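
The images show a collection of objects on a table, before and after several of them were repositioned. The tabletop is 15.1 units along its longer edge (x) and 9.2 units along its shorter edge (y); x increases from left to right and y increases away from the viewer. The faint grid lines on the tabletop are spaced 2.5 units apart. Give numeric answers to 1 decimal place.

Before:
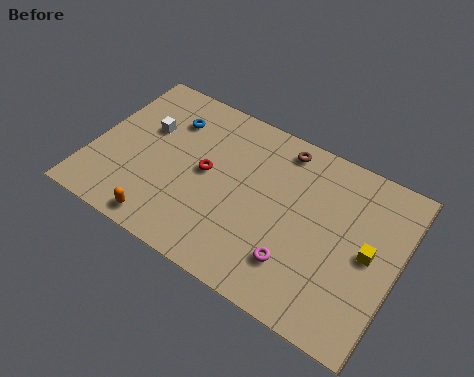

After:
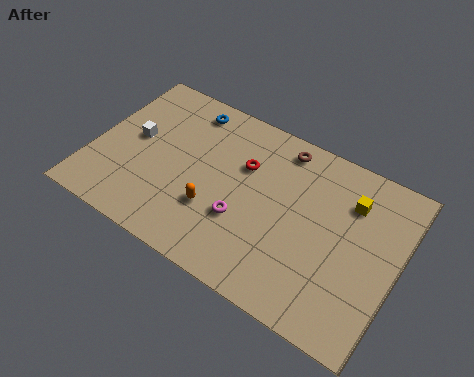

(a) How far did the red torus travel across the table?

2.1

The red torus was near (5.6, 4.8) before and (7.3, 6.1) after, so it travelled √(1.7² + 1.3²) ≈ 2.1 units.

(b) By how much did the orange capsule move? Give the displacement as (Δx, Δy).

(2.2, 2.0)

The orange capsule started near (4.1, 1.0) and ended near (6.3, 3.0).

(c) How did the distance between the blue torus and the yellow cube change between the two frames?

-2.1

They were about 10.6 units apart before and 8.5 after — 2.1 units closer together.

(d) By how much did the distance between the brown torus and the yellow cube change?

-2.1

The distance was about 5.9 in the first image and 3.8 in the second, so they moved 2.1 units closer together.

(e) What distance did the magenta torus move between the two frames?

2.9

From (10.5, 2.3) to (7.7, 3.2), the magenta torus covered √(2.8² + 0.9²) ≈ 2.9 units.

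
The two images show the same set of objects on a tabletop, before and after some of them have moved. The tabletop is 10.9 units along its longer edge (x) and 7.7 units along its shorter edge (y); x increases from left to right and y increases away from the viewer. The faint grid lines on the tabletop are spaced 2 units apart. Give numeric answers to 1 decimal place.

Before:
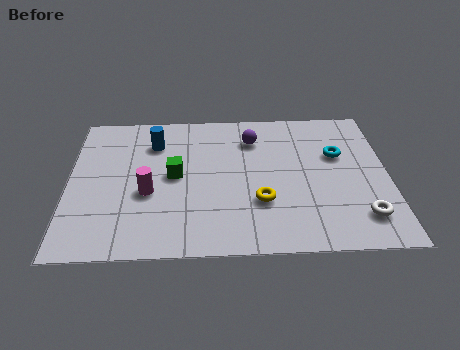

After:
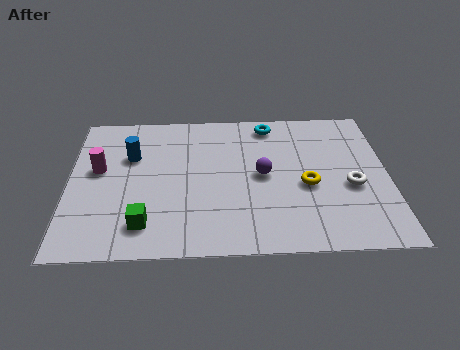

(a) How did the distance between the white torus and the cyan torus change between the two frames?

+1.0

Before: roughly 3.4 units apart; after: 4.4. That's 1.0 units further apart.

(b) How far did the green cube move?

2.7

The green cube was near (3.6, 4.0) before and (2.6, 1.5) after, so it travelled √(1.0² + 2.5²) ≈ 2.7 units.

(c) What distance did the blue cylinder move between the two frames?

1.1

The blue cylinder was near (2.9, 5.8) before and (2.1, 5.1) after, so it travelled √(0.8² + 0.7²) ≈ 1.1 units.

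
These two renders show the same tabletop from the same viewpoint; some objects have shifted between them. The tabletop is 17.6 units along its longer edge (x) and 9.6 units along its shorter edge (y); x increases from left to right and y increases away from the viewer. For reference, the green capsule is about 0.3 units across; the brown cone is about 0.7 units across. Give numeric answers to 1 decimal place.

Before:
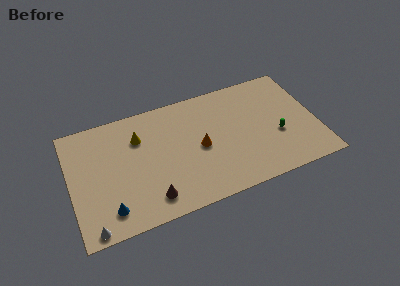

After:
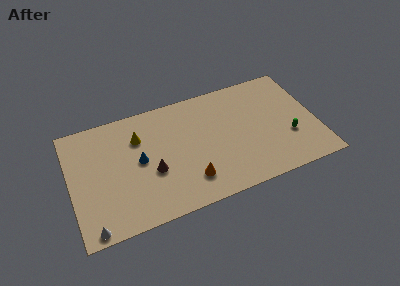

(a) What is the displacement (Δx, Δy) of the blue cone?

(2.4, 3.2)

From the two frames, the blue cone sits at roughly (2.5, 1.8) before and (4.9, 5.0) after.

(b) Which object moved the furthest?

the blue cone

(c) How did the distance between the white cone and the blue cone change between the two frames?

+4.0

Before: roughly 1.6 units apart; after: 5.6. That's 4.0 units further apart.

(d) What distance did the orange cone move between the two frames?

2.6

The orange cone moved from about (9.2, 4.6) to (8.2, 2.2), a distance of √(1.0² + 2.4²) ≈ 2.6.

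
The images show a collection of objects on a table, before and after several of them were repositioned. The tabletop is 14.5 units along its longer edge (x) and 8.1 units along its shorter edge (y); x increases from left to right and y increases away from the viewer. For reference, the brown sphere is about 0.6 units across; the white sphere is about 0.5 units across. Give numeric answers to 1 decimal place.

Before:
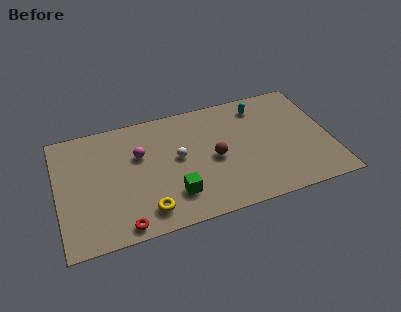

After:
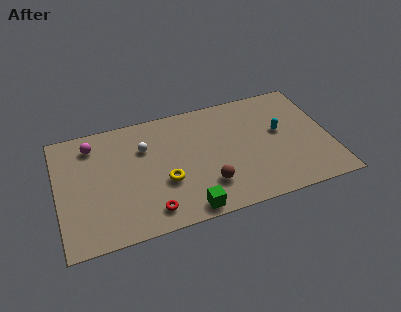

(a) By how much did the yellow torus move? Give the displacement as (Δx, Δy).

(1.1, 1.6)

From the two frames, the yellow torus sits at roughly (4.5, 1.4) before and (5.6, 3.0) after.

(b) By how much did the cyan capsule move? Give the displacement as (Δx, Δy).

(0.9, -2.1)

From the two frames, the cyan capsule sits at roughly (11.0, 6.7) before and (11.9, 4.6) after.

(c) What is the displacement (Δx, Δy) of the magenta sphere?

(-2.4, 1.4)

The magenta sphere started near (4.4, 5.2) and ended near (2.0, 6.6).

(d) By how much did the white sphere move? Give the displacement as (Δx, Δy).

(-1.7, 1.2)

From the two frames, the white sphere sits at roughly (6.4, 4.4) before and (4.7, 5.6) after.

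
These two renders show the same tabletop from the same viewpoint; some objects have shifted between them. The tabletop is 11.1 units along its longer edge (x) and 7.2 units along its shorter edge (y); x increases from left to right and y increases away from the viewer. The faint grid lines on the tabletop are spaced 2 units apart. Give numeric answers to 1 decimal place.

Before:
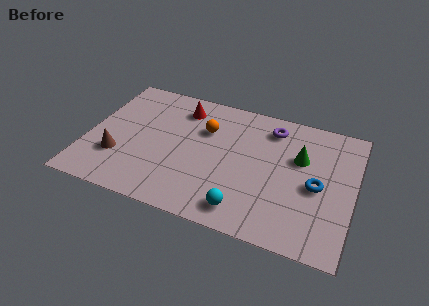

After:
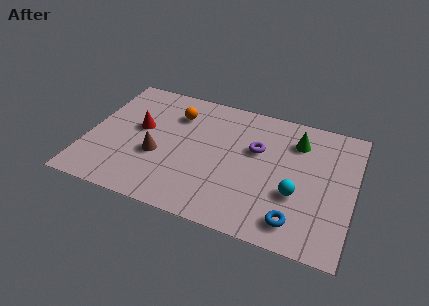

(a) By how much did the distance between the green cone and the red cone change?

+1.4

They were about 5.2 units apart before and 6.6 after — 1.4 units further apart.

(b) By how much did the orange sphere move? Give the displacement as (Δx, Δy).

(-1.3, 0.5)

The orange sphere was at about (4.8, 4.9) and moved to about (3.5, 5.4).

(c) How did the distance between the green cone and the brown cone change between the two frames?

-1.6

Before: roughly 7.8 units apart; after: 6.2. That's 1.6 units closer together.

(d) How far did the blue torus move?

2.2

The blue torus was near (9.6, 3.3) before and (8.9, 1.2) after, so it travelled √(0.7² + 2.1²) ≈ 2.2 units.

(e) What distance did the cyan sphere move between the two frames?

2.5

The cyan sphere was near (6.8, 1.1) before and (8.8, 2.6) after, so it travelled √(2.0² + 1.5²) ≈ 2.5 units.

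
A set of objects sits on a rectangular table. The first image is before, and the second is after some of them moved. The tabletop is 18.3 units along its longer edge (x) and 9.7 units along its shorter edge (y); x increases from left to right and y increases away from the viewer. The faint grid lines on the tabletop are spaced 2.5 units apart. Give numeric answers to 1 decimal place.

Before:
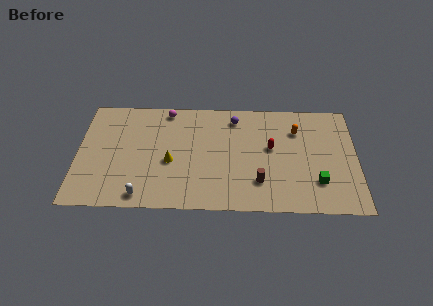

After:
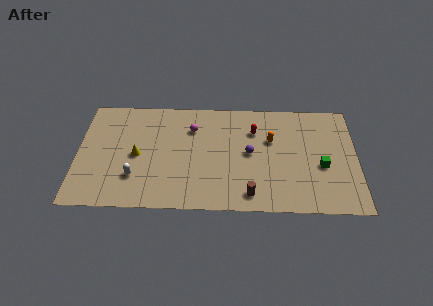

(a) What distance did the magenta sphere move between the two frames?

2.3

From (5.8, 8.7) to (7.5, 7.1), the magenta sphere covered √(1.7² + 1.6²) ≈ 2.3 units.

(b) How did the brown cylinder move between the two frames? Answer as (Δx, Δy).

(-0.6, -1.1)

The brown cylinder started near (11.9, 2.5) and ended near (11.3, 1.4).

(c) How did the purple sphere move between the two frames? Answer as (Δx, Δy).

(1.0, -3.1)

The purple sphere was at about (10.3, 8.1) and moved to about (11.3, 5.0).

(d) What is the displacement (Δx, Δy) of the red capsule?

(-1.1, 1.5)

The red capsule was at about (12.7, 5.5) and moved to about (11.6, 7.0).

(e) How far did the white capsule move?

1.7

The white capsule moved from about (4.3, 1.1) to (3.8, 2.7), a distance of √(0.5² + 1.6²) ≈ 1.7.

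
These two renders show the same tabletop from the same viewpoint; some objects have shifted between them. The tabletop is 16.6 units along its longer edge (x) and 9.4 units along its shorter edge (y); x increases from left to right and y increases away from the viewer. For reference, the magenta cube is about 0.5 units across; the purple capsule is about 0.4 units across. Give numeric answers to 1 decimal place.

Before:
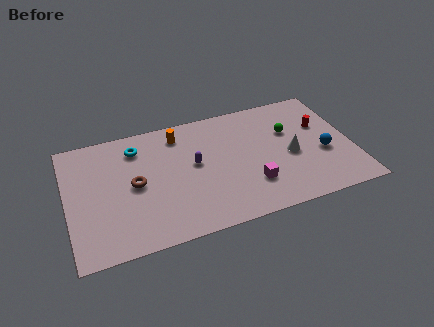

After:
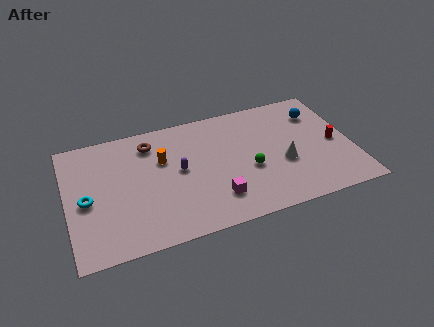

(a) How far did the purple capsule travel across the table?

0.9

The purple capsule moved from about (7.4, 5.2) to (6.5, 5.0), a distance of √(0.9² + 0.2²) ≈ 0.9.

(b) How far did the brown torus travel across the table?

3.1

The brown torus was near (3.9, 4.7) before and (5.0, 7.6) after, so it travelled √(1.1² + 2.9²) ≈ 3.1 units.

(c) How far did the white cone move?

0.7

From (13.0, 4.2) to (12.5, 3.7), the white cone covered √(0.5² + 0.5²) ≈ 0.7 units.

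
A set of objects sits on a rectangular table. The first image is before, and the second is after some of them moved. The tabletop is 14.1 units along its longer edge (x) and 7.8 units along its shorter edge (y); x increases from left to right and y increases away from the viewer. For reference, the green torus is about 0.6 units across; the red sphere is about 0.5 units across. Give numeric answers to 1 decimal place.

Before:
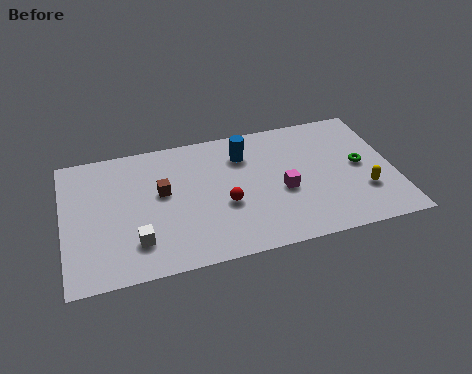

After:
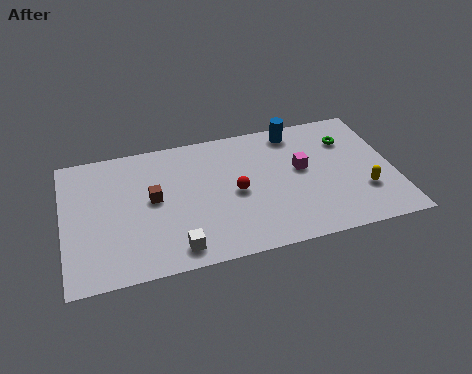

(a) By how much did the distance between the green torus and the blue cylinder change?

-2.8

Before: roughly 5.3 units apart; after: 2.5. That's 2.8 units closer together.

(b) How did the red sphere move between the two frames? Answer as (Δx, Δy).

(0.5, 0.6)

The red sphere started near (6.8, 3.1) and ended near (7.3, 3.7).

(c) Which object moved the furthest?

the blue cylinder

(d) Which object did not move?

the yellow capsule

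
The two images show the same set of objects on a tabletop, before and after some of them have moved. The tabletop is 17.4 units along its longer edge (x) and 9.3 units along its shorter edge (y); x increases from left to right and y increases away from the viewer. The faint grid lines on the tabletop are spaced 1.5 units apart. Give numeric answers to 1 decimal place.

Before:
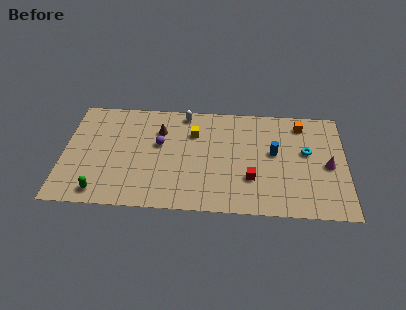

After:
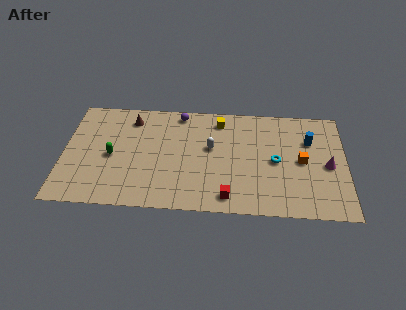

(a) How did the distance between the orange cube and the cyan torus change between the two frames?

-0.8

Before: roughly 2.4 units apart; after: 1.6. That's 0.8 units closer together.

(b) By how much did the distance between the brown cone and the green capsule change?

-3.0

The distance was about 6.5 in the first image and 3.5 in the second, so they moved 3.0 units closer together.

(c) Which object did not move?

the magenta cone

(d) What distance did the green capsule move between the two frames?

3.2

From (2.4, 1.2) to (3.0, 4.3), the green capsule covered √(0.6² + 3.1²) ≈ 3.2 units.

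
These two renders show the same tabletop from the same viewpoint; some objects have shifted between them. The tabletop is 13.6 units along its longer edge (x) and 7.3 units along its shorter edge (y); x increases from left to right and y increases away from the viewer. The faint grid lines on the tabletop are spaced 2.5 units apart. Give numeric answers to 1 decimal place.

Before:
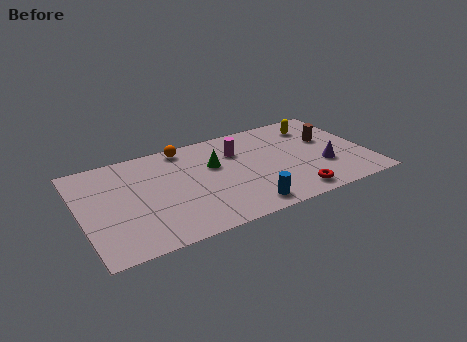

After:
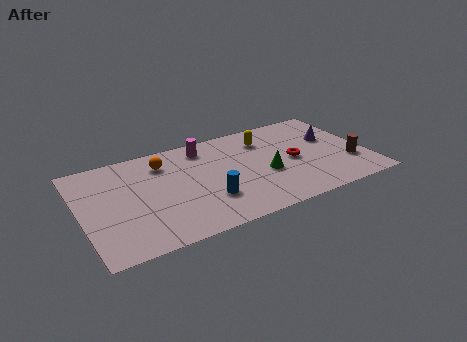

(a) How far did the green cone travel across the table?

2.8

The green cone was near (6.4, 4.6) before and (8.7, 3.0) after, so it travelled √(2.3² + 1.6²) ≈ 2.8 units.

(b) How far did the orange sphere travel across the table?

1.4

The orange sphere was near (5.2, 6.5) before and (4.1, 5.7) after, so it travelled √(1.1² + 0.8²) ≈ 1.4 units.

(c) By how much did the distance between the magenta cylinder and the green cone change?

+2.7

They were about 1.3 units apart before and 4.0 after — 2.7 units further apart.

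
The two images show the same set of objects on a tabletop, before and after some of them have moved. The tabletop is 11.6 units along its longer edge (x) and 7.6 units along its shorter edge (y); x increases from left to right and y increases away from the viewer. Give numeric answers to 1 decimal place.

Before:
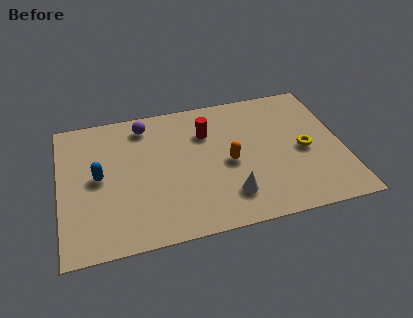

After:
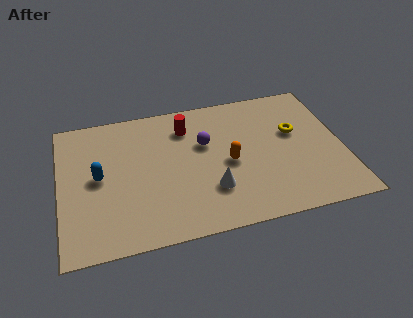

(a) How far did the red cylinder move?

0.9

The red cylinder moved from about (6.1, 5.4) to (5.3, 5.9), a distance of √(0.8² + 0.5²) ≈ 0.9.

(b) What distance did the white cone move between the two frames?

0.9

From (6.8, 1.7) to (6.1, 2.2), the white cone covered √(0.7² + 0.5²) ≈ 0.9 units.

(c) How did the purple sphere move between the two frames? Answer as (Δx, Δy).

(2.4, -1.6)

The purple sphere was at about (3.6, 6.4) and moved to about (6.0, 4.8).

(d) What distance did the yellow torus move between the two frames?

1.1

The yellow torus moved from about (10.0, 3.5) to (9.7, 4.6), a distance of √(0.3² + 1.1²) ≈ 1.1.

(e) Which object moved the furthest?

the purple sphere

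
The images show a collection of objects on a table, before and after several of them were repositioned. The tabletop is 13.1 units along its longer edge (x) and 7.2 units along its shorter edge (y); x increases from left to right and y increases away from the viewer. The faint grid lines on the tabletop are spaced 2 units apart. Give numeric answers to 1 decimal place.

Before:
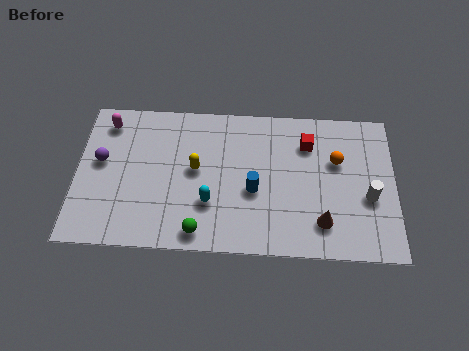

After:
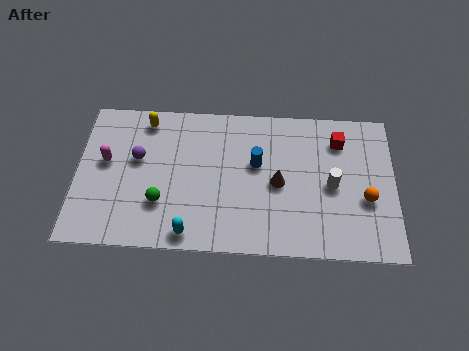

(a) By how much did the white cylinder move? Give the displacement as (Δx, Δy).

(-1.5, 0.5)

From the two frames, the white cylinder sits at roughly (12.0, 2.9) before and (10.5, 3.4) after.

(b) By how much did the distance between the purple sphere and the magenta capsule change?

-0.6

They were about 1.9 units apart before and 1.3 after — 0.6 units closer together.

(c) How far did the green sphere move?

2.1

The green sphere was near (5.1, 0.9) before and (3.5, 2.2) after, so it travelled √(1.6² + 1.3²) ≈ 2.1 units.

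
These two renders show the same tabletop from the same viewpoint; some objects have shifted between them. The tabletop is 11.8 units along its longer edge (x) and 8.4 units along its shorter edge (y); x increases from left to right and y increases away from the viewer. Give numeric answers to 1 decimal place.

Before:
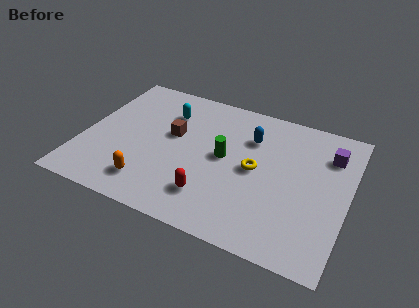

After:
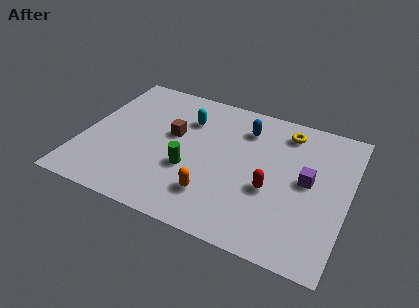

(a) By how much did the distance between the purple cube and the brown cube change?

-0.9

The distance was about 7.0 in the first image and 6.1 in the second, so they moved 0.9 units closer together.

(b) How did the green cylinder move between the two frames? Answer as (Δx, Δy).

(-1.4, -1.3)

The green cylinder started near (6.3, 4.4) and ended near (4.9, 3.1).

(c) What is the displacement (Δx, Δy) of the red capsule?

(2.5, 1.4)

From the two frames, the red capsule sits at roughly (6.0, 1.9) before and (8.5, 3.3) after.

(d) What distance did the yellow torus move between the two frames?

3.0

The yellow torus was near (7.7, 4.2) before and (8.8, 7.0) after, so it travelled √(1.1² + 2.8²) ≈ 3.0 units.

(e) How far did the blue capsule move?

0.6

The blue capsule moved from about (7.3, 6.0) to (7.0, 6.5), a distance of √(0.3² + 0.5²) ≈ 0.6.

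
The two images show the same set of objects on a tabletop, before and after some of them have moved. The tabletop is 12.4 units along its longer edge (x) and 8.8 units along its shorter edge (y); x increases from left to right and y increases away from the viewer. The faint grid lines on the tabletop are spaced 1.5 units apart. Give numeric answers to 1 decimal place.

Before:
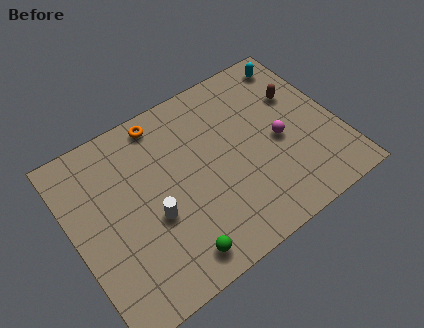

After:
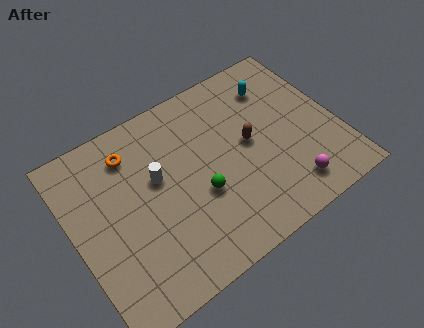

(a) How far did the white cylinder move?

1.8

The white cylinder moved from about (3.5, 3.5) to (4.0, 5.2), a distance of √(0.5² + 1.7²) ≈ 1.8.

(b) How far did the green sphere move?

2.7

The green sphere was near (4.1, 1.2) before and (5.7, 3.4) after, so it travelled √(1.6² + 2.2²) ≈ 2.7 units.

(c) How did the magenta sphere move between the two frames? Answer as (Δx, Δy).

(0.0, -2.5)

The magenta sphere started near (9.6, 4.0) and ended near (9.6, 1.5).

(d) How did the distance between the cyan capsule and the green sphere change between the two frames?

-4.1

They were about 9.6 units apart before and 5.5 after — 4.1 units closer together.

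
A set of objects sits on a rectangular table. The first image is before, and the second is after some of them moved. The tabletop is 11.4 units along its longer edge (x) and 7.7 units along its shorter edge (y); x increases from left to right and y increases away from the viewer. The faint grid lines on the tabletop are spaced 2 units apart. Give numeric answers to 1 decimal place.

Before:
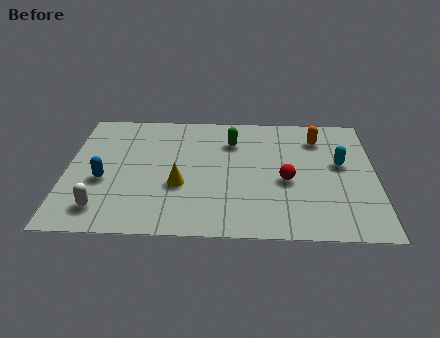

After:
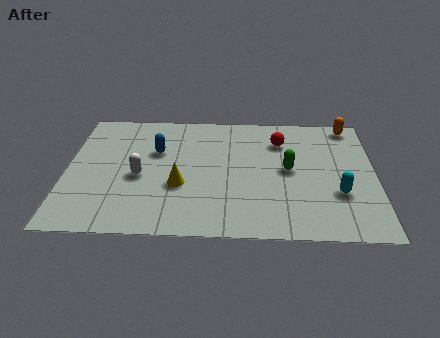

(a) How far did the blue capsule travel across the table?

2.7

The blue capsule was near (1.4, 3.1) before and (3.3, 5.0) after, so it travelled √(1.9² + 1.9²) ≈ 2.7 units.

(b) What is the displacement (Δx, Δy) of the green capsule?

(2.1, -1.7)

The green capsule started near (6.1, 5.7) and ended near (8.2, 4.0).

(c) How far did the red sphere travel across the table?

2.5

The red sphere was near (8.1, 3.3) before and (7.9, 5.8) after, so it travelled √(0.2² + 2.5²) ≈ 2.5 units.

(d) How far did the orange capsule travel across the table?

1.5

The orange capsule was near (9.3, 6.0) before and (10.5, 6.9) after, so it travelled √(1.2² + 0.9²) ≈ 1.5 units.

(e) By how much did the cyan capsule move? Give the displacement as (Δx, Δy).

(-0.1, -1.8)

The cyan capsule started near (10.1, 4.4) and ended near (10.0, 2.6).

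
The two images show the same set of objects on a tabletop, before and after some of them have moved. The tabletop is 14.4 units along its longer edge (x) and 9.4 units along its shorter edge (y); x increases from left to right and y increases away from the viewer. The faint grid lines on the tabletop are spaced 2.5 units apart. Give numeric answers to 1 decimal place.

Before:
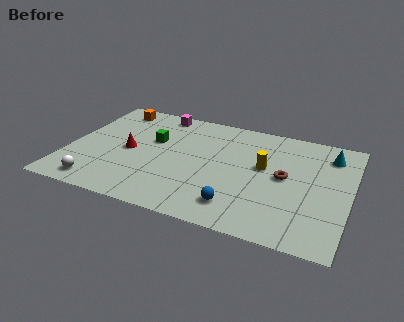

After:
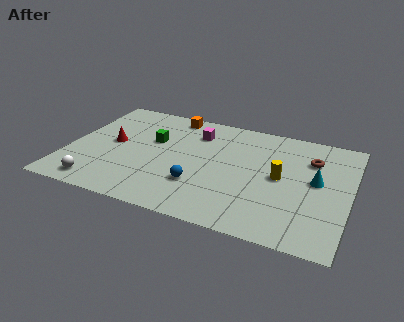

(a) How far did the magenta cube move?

2.4

From (4.2, 8.4) to (6.3, 7.2), the magenta cube covered √(2.1² + 1.2²) ≈ 2.4 units.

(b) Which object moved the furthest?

the orange cube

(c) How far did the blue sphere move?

2.3

The blue sphere moved from about (9.0, 1.8) to (6.9, 2.8), a distance of √(2.1² + 1.0²) ≈ 2.3.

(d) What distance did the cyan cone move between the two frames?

2.5

The cyan cone moved from about (13.2, 7.5) to (12.7, 5.1), a distance of √(0.5² + 2.4²) ≈ 2.5.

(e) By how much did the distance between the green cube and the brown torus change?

+1.2

The distance was about 7.0 in the first image and 8.2 in the second, so they moved 1.2 units further apart.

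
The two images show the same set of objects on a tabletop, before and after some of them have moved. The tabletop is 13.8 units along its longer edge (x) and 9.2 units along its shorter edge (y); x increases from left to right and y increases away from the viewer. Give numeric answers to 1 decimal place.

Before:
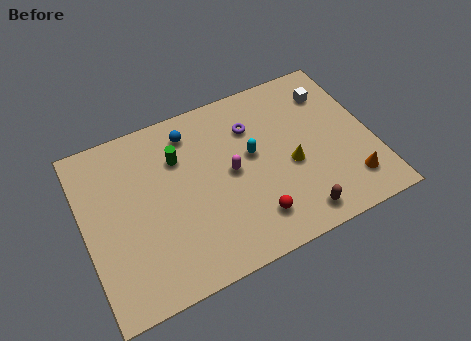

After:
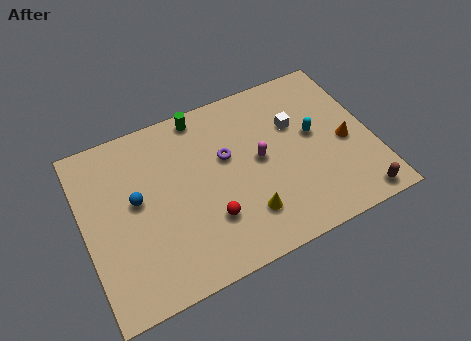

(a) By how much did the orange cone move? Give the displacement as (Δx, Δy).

(0.1, 2.2)

The orange cone started near (12.4, 1.9) and ended near (12.5, 4.1).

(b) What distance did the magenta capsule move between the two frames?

1.4

The magenta capsule was near (7.0, 4.7) before and (8.4, 4.8) after, so it travelled √(1.4² + 0.1²) ≈ 1.4 units.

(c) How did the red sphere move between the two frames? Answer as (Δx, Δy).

(-2.0, 0.8)

The red sphere was at about (7.7, 1.9) and moved to about (5.7, 2.7).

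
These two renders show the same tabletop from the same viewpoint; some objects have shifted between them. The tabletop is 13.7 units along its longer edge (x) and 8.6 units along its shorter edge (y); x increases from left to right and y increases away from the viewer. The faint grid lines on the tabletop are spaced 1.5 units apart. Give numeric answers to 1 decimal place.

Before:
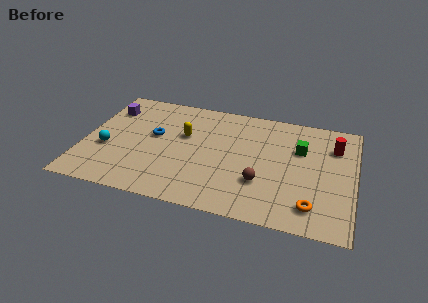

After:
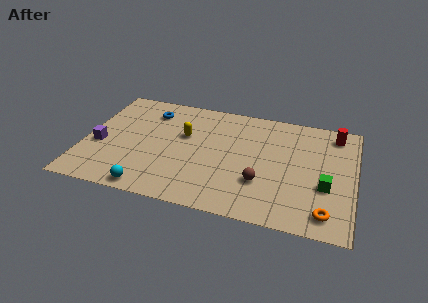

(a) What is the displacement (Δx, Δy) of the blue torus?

(-0.4, 1.9)

The blue torus started near (3.5, 4.9) and ended near (3.1, 6.8).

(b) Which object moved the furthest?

the cyan sphere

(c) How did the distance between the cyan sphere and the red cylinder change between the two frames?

-0.7

They were about 11.8 units apart before and 11.1 after — 0.7 units closer together.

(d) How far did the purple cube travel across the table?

3.0

The purple cube moved from about (1.0, 6.5) to (0.8, 3.5), a distance of √(0.2² + 3.0²) ≈ 3.0.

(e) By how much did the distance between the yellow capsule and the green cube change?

+1.7

Before: roughly 5.9 units apart; after: 7.6. That's 1.7 units further apart.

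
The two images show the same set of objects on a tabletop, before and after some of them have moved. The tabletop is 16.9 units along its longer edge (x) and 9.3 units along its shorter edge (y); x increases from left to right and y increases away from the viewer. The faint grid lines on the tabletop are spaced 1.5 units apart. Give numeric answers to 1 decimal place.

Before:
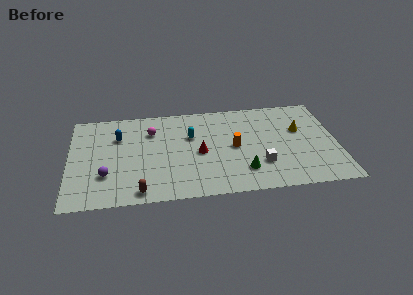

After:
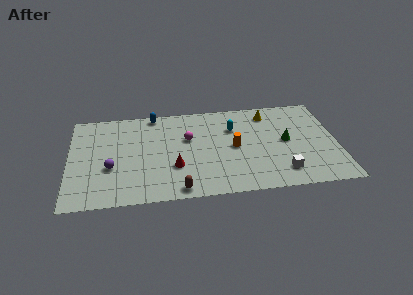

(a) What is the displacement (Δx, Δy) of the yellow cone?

(-1.9, 1.9)

The yellow cone started near (14.6, 5.8) and ended near (12.7, 7.7).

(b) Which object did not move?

the orange cylinder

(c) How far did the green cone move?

3.8

The green cone moved from about (10.9, 2.2) to (13.7, 4.8), a distance of √(2.8² + 2.6²) ≈ 3.8.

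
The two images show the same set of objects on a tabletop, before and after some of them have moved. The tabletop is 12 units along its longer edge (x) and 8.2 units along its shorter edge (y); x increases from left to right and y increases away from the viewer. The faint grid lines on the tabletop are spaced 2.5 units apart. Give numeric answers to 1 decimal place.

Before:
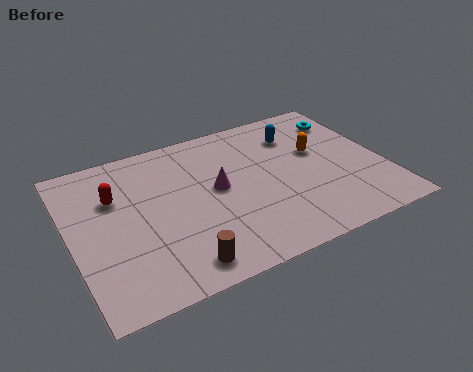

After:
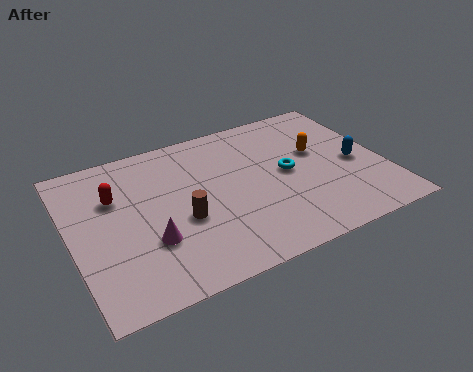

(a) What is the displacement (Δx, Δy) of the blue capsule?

(1.9, -2.5)

The blue capsule was at about (9.0, 6.2) and moved to about (10.9, 3.7).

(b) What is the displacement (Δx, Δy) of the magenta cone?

(-2.8, -1.7)

From the two frames, the magenta cone sits at roughly (5.6, 4.4) before and (2.8, 2.7) after.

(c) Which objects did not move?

the orange capsule and the red capsule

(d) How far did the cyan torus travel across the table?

3.5

From (11.0, 6.4) to (8.3, 4.2), the cyan torus covered √(2.7² + 2.2²) ≈ 3.5 units.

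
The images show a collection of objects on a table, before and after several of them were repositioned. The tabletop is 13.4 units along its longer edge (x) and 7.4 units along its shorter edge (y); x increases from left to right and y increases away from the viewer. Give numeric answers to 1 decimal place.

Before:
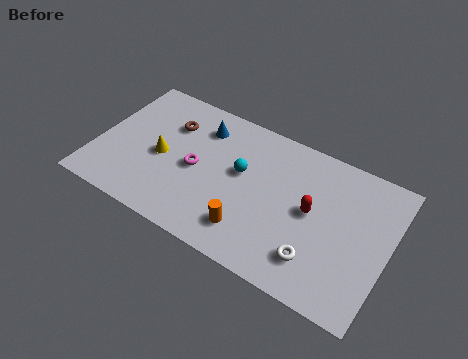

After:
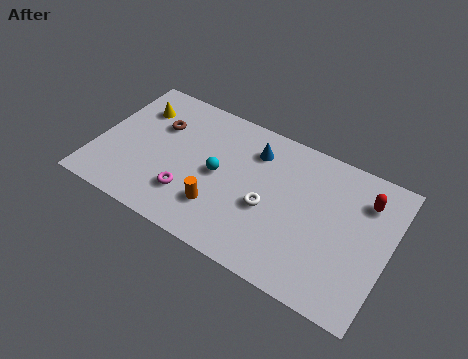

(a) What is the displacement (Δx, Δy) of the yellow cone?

(-1.5, 2.1)

From the two frames, the yellow cone sits at roughly (3.0, 3.4) before and (1.5, 5.5) after.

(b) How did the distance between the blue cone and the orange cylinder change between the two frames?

-1.2

Before: roughly 5.1 units apart; after: 3.9. That's 1.2 units closer together.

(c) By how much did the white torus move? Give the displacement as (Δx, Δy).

(-2.4, 1.4)

The white torus was at about (10.4, 1.7) and moved to about (8.0, 3.1).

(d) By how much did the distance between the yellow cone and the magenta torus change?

+3.0

They were about 1.6 units apart before and 4.6 after — 3.0 units further apart.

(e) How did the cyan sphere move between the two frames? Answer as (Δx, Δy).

(-1.0, -0.6)

From the two frames, the cyan sphere sits at roughly (6.6, 4.3) before and (5.6, 3.7) after.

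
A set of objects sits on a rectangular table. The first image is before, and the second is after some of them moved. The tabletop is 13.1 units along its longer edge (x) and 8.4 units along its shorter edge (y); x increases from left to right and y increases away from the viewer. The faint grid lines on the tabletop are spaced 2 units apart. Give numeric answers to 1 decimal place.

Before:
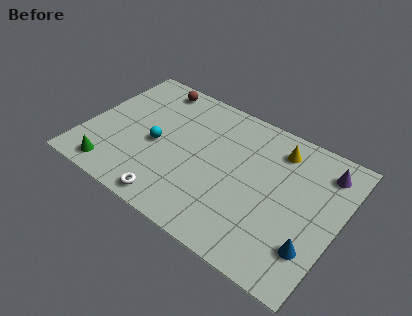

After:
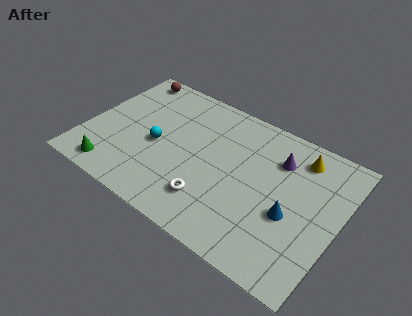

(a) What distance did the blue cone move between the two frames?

1.8

The blue cone moved from about (12.1, 2.2) to (10.8, 3.4), a distance of √(1.3² + 1.2²) ≈ 1.8.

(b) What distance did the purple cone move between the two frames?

2.4

The purple cone was near (12.0, 6.8) before and (9.7, 6.2) after, so it travelled √(2.3² + 0.6²) ≈ 2.4 units.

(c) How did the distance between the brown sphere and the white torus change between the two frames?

+0.9

The distance was about 6.9 in the first image and 7.8 in the second, so they moved 0.9 units further apart.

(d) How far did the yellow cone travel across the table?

1.1

The yellow cone was near (9.6, 6.8) before and (10.7, 6.9) after, so it travelled √(1.1² + 0.1²) ≈ 1.1 units.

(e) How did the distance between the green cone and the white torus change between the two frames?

+1.9

They were about 3.2 units apart before and 5.1 after — 1.9 units further apart.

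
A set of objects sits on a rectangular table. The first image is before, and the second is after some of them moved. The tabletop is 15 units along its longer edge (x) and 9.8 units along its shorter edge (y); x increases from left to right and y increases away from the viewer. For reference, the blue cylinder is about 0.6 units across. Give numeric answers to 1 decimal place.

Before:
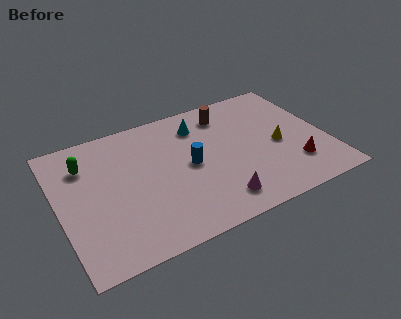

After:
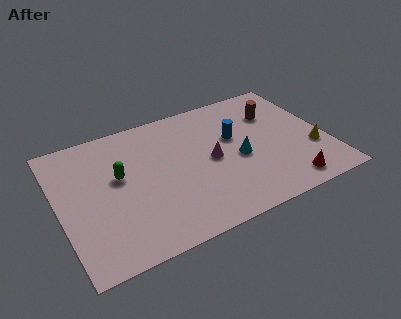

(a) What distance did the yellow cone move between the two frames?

2.1

The yellow cone moved from about (12.3, 4.4) to (14.1, 3.3), a distance of √(1.8² + 1.1²) ≈ 2.1.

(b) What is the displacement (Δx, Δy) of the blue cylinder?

(2.7, 1.1)

The blue cylinder started near (7.3, 4.9) and ended near (10.0, 6.0).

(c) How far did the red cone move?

1.3

From (12.9, 2.5) to (12.3, 1.3), the red cone covered √(0.6² + 1.2²) ≈ 1.3 units.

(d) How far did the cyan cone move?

3.8

From (8.2, 7.7) to (10.0, 4.3), the cyan cone covered √(1.8² + 3.4²) ≈ 3.8 units.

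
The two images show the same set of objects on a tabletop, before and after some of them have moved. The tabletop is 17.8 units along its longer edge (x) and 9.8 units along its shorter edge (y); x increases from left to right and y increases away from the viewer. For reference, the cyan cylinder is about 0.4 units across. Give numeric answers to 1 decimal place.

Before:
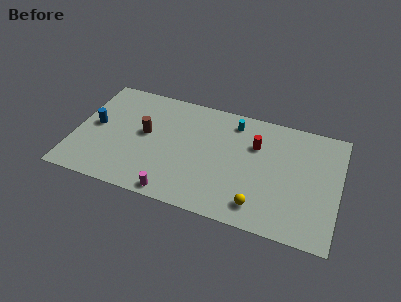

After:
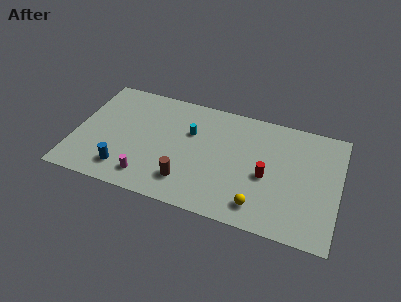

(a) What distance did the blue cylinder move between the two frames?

3.9

From (1.3, 5.1) to (3.6, 1.9), the blue cylinder covered √(2.3² + 3.2²) ≈ 3.9 units.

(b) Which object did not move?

the yellow sphere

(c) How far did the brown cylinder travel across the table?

4.5

The brown cylinder moved from about (4.7, 5.4) to (7.8, 2.2), a distance of √(3.1² + 3.2²) ≈ 4.5.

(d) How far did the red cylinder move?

2.6

From (12.1, 6.7) to (13.0, 4.3), the red cylinder covered √(0.9² + 2.4²) ≈ 2.6 units.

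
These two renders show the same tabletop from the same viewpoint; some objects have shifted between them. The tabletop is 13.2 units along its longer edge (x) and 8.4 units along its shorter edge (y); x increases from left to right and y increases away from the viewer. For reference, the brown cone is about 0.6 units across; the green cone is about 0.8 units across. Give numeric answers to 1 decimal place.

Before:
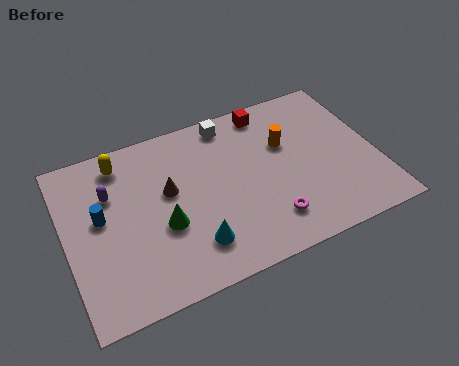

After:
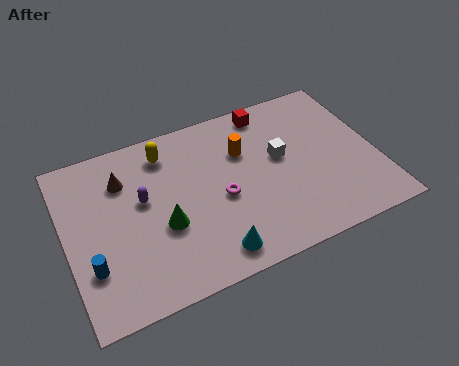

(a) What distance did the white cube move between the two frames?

3.2

The white cube moved from about (7.3, 7.4) to (9.2, 4.8), a distance of √(1.9² + 2.6²) ≈ 3.2.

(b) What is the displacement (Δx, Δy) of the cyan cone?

(0.7, -0.7)

The cyan cone started near (5.1, 1.9) and ended near (5.8, 1.2).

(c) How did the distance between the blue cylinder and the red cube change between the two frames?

+1.5

The distance was about 8.0 in the first image and 9.5 in the second, so they moved 1.5 units further apart.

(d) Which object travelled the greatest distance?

the white cube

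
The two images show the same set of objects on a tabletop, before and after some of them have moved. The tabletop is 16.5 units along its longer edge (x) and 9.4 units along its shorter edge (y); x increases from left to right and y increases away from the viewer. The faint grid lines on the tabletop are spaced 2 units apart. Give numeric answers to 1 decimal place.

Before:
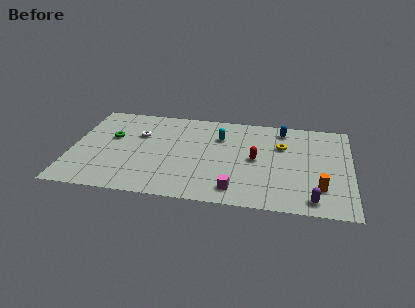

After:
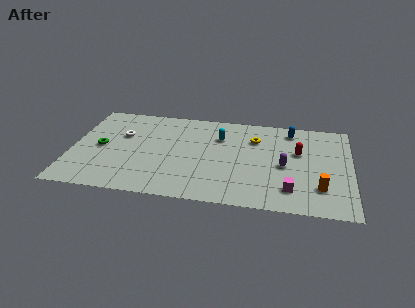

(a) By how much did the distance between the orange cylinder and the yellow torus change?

+1.4

The distance was about 4.5 in the first image and 5.9 in the second, so they moved 1.4 units further apart.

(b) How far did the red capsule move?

2.7

The red capsule was near (10.9, 4.7) before and (13.4, 5.8) after, so it travelled √(2.5² + 1.1²) ≈ 2.7 units.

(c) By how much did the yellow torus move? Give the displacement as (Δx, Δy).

(-1.6, 0.5)

The yellow torus started near (12.4, 6.3) and ended near (10.8, 6.8).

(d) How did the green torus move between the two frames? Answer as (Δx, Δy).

(-0.6, -1.1)

The green torus started near (2.3, 5.7) and ended near (1.7, 4.6).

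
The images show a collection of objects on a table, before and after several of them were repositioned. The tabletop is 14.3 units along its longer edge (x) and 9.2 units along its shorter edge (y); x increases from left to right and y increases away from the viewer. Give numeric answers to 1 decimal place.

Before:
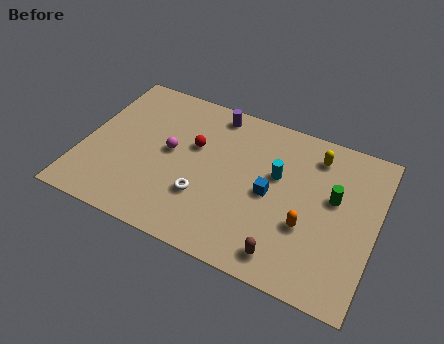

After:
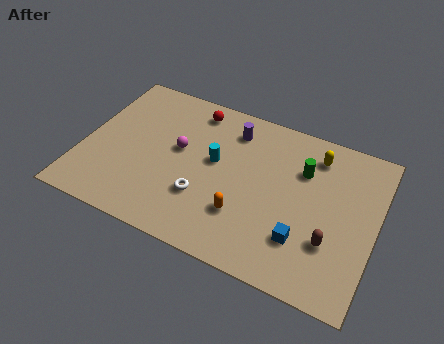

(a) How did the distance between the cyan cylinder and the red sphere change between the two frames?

-1.1

They were about 4.1 units apart before and 3.0 after — 1.1 units closer together.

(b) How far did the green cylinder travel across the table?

1.9

The green cylinder moved from about (12.2, 5.4) to (10.6, 6.4), a distance of √(1.6² + 1.0²) ≈ 1.9.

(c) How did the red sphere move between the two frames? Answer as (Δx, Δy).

(-0.3, 2.2)

From the two frames, the red sphere sits at roughly (5.3, 5.7) before and (5.0, 7.9) after.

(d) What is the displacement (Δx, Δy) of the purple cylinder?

(1.0, -0.7)

The purple cylinder was at about (6.0, 8.1) and moved to about (7.0, 7.4).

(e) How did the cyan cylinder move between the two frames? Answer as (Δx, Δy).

(-3.0, -0.4)

From the two frames, the cyan cylinder sits at roughly (9.4, 5.6) before and (6.4, 5.2) after.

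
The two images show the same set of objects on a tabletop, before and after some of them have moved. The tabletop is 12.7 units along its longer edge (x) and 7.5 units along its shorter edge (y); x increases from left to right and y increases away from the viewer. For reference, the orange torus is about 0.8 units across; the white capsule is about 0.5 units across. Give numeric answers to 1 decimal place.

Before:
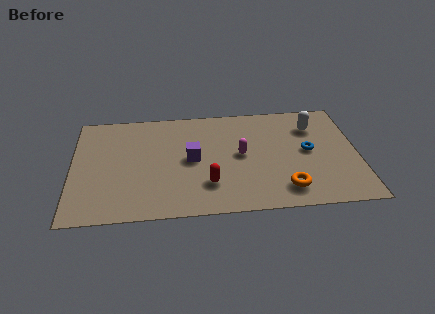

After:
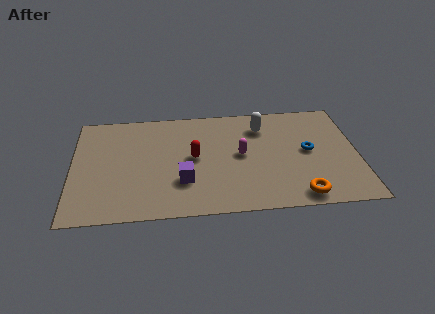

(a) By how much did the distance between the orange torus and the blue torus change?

+0.3

They were about 2.7 units apart before and 3.0 after — 0.3 units further apart.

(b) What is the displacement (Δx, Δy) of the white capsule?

(-2.3, 0.2)

From the two frames, the white capsule sits at roughly (10.8, 5.6) before and (8.5, 5.8) after.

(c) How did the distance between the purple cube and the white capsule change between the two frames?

-0.8

Before: roughly 5.8 units apart; after: 5.0. That's 0.8 units closer together.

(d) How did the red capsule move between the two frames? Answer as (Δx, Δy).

(-0.6, 1.9)

The red capsule started near (6.0, 2.0) and ended near (5.4, 3.9).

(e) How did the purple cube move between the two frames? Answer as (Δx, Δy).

(-0.4, -1.5)

The purple cube started near (5.3, 3.8) and ended near (4.9, 2.3).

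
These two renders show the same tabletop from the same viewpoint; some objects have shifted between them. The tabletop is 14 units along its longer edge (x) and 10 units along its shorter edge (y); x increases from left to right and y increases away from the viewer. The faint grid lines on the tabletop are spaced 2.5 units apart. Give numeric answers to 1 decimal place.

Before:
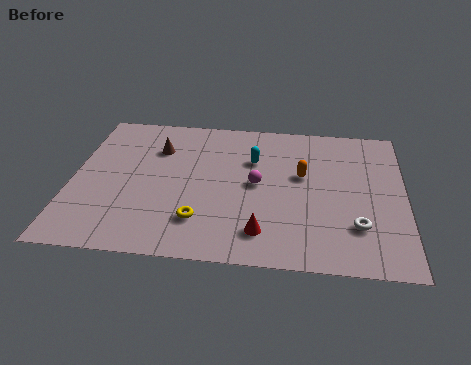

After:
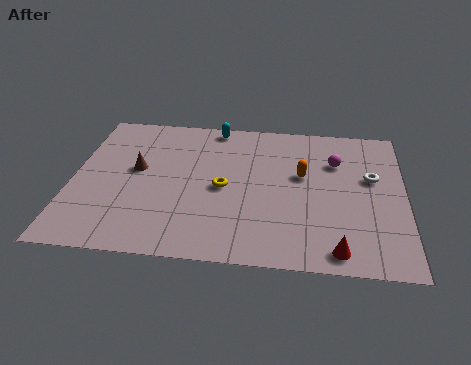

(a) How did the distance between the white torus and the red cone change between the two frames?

+1.1

The distance was about 4.0 in the first image and 5.1 in the second, so they moved 1.1 units further apart.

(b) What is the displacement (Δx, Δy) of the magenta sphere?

(3.3, 1.9)

From the two frames, the magenta sphere sits at roughly (7.8, 5.1) before and (11.1, 7.0) after.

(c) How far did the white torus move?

3.4

From (12.0, 2.7) to (12.6, 6.0), the white torus covered √(0.6² + 3.3²) ≈ 3.4 units.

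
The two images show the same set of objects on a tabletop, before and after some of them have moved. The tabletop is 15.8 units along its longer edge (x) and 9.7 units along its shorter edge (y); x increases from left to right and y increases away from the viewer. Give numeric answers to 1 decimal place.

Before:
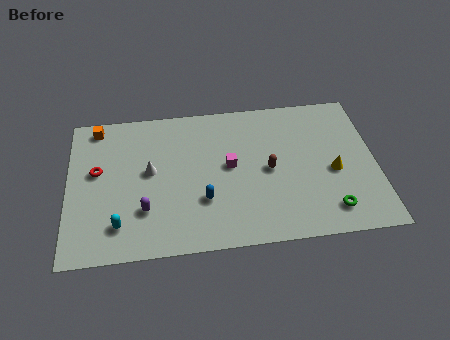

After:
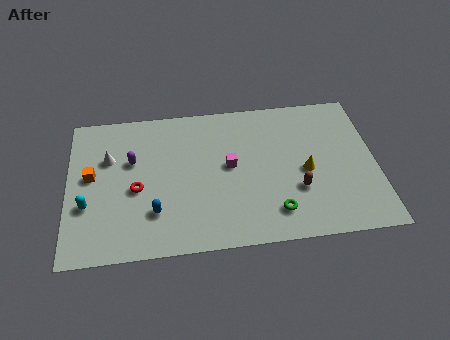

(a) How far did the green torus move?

2.8

The green torus was near (13.3, 1.7) before and (10.5, 1.9) after, so it travelled √(2.8² + 0.2²) ≈ 2.8 units.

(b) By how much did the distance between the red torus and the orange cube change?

-0.5

Before: roughly 3.0 units apart; after: 2.5. That's 0.5 units closer together.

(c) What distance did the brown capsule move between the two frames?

2.1

The brown capsule moved from about (10.3, 4.7) to (11.7, 3.2), a distance of √(1.4² + 1.5²) ≈ 2.1.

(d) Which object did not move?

the magenta cube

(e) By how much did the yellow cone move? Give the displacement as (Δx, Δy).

(-1.4, 0.2)

From the two frames, the yellow cone sits at roughly (13.6, 4.2) before and (12.2, 4.4) after.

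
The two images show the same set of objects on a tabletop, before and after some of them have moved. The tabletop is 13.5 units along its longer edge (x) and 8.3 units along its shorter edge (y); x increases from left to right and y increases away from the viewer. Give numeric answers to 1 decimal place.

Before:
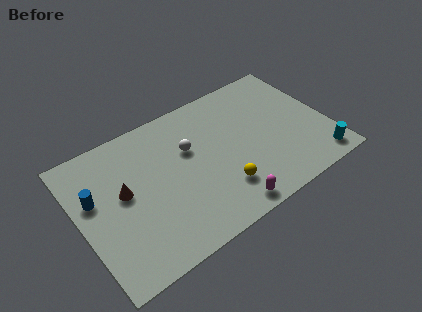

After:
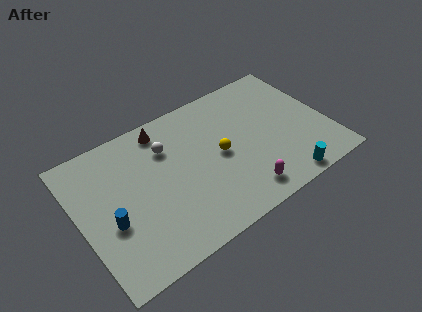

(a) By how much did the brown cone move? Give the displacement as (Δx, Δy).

(2.6, 2.6)

The brown cone started near (2.4, 4.6) and ended near (5.0, 7.2).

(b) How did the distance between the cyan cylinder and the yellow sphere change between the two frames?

-0.9

Before: roughly 5.3 units apart; after: 4.4. That's 0.9 units closer together.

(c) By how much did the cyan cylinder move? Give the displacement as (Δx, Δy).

(-2.0, -0.3)

The cyan cylinder started near (12.5, 1.1) and ended near (10.5, 0.8).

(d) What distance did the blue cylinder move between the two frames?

1.9

The blue cylinder was near (0.9, 5.1) before and (1.5, 3.3) after, so it travelled √(0.6² + 1.8²) ≈ 1.9 units.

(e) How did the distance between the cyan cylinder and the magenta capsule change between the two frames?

-2.9

They were about 5.2 units apart before and 2.3 after — 2.9 units closer together.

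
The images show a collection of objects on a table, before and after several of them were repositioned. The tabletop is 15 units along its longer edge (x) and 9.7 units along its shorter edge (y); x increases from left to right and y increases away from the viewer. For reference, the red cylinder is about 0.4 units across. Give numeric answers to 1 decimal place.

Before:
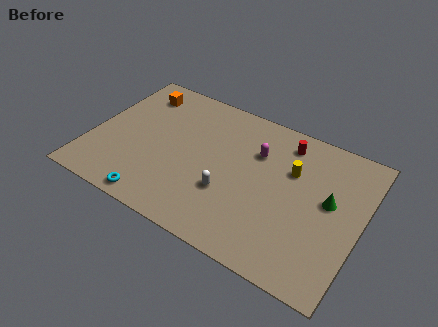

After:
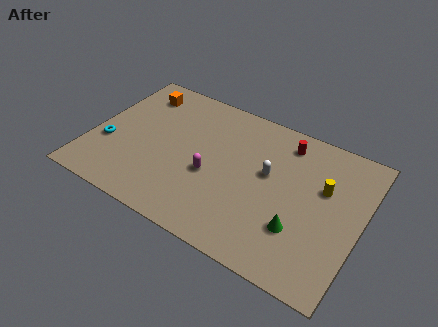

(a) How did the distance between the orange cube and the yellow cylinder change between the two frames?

+1.8

Before: roughly 9.1 units apart; after: 10.9. That's 1.8 units further apart.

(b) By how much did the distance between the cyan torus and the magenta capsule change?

-1.7

Before: roughly 7.5 units apart; after: 5.8. That's 1.7 units closer together.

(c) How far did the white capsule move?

3.0

The white capsule moved from about (7.9, 3.3) to (9.8, 5.6), a distance of √(1.9² + 2.3²) ≈ 3.0.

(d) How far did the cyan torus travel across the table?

4.1

From (4.2, 0.9) to (1.0, 3.5), the cyan torus covered √(3.2² + 2.6²) ≈ 4.1 units.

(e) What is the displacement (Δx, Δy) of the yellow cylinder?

(1.8, -0.3)

The yellow cylinder was at about (11.0, 6.4) and moved to about (12.8, 6.1).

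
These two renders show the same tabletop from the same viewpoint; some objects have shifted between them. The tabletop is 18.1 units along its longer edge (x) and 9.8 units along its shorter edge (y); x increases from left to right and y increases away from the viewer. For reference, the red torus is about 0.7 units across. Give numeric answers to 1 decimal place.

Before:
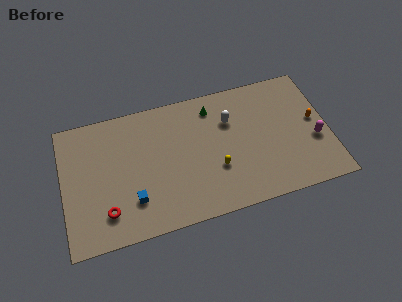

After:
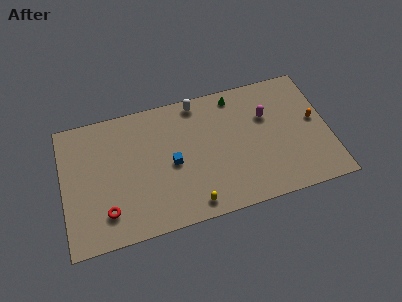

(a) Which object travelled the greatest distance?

the magenta capsule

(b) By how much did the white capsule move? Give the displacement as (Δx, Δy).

(-2.1, 2.0)

The white capsule started near (11.5, 6.8) and ended near (9.4, 8.8).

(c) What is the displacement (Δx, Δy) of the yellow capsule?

(-1.8, -2.2)

The yellow capsule started near (10.3, 3.4) and ended near (8.5, 1.2).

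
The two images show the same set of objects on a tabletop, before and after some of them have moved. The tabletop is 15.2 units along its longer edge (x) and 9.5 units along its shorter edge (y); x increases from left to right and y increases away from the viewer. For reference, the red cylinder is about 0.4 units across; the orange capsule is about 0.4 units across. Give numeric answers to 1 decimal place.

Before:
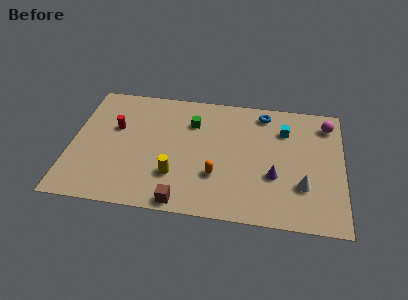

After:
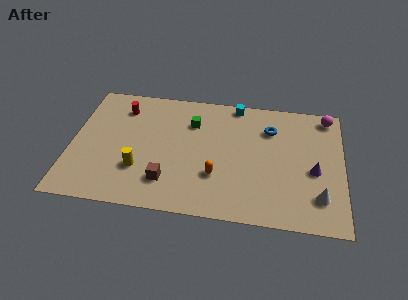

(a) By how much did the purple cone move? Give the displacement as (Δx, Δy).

(2.2, 0.7)

The purple cone was at about (11.4, 3.4) and moved to about (13.6, 4.1).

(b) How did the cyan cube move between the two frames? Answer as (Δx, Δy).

(-2.8, 1.7)

From the two frames, the cyan cube sits at roughly (11.9, 7.0) before and (9.1, 8.7) after.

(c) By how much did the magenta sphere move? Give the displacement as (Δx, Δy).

(0.0, 0.6)

From the two frames, the magenta sphere sits at roughly (14.3, 7.8) before and (14.3, 8.4) after.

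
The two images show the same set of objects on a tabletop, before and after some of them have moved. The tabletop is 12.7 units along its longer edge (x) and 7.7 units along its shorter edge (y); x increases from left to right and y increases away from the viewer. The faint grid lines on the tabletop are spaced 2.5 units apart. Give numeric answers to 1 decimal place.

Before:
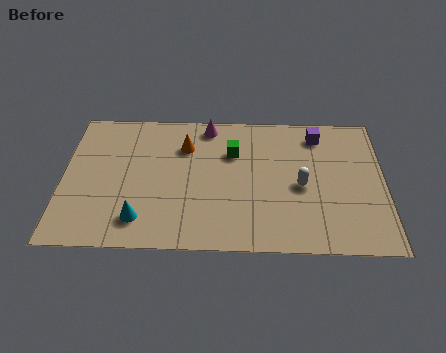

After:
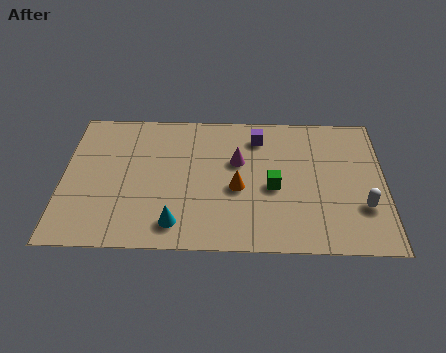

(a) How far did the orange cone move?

3.1

The orange cone moved from about (4.8, 5.6) to (6.9, 3.3), a distance of √(2.1² + 2.3²) ≈ 3.1.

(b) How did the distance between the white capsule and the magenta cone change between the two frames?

+0.5

They were about 5.0 units apart before and 5.5 after — 0.5 units further apart.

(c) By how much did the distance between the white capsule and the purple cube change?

+2.6

The distance was about 3.0 in the first image and 5.6 in the second, so they moved 2.6 units further apart.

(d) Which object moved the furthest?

the orange cone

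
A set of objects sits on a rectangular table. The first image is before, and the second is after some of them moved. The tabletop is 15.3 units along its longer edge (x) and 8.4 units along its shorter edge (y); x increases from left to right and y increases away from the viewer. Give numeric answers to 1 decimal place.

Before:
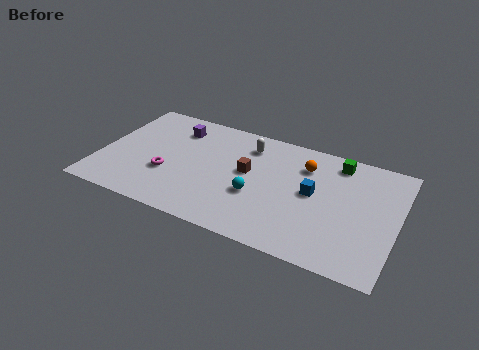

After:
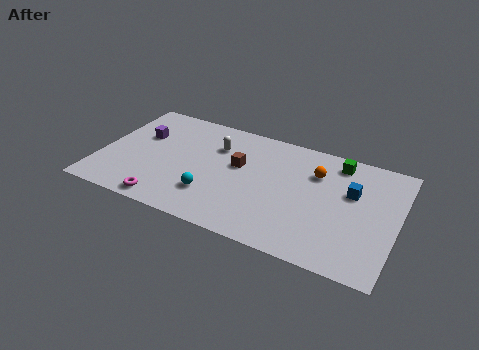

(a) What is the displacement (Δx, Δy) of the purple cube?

(-1.7, -1.2)

From the two frames, the purple cube sits at roughly (3.6, 6.6) before and (1.9, 5.4) after.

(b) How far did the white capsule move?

1.7

The white capsule moved from about (7.4, 6.7) to (5.8, 6.0), a distance of √(1.6² + 0.7²) ≈ 1.7.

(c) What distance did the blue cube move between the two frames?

2.1

The blue cube was near (11.0, 4.5) before and (12.9, 5.3) after, so it travelled √(1.9² + 0.8²) ≈ 2.1 units.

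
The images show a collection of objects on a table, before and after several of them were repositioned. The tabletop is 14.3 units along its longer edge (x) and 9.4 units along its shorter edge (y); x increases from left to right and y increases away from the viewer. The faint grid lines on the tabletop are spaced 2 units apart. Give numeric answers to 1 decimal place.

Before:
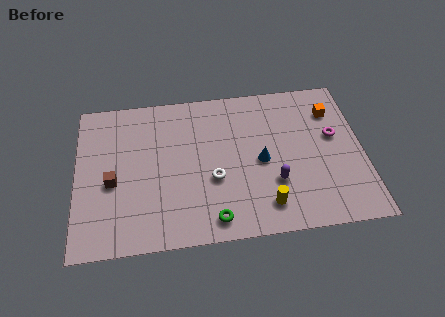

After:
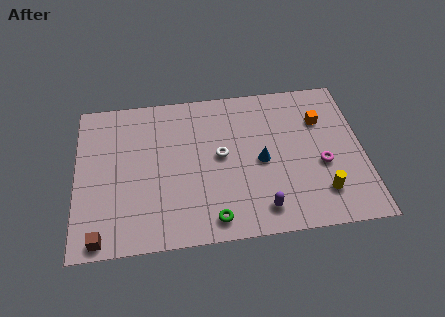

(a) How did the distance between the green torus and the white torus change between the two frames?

+1.4

They were about 2.4 units apart before and 3.8 after — 1.4 units further apart.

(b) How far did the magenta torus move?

1.8

The magenta torus moved from about (12.9, 5.5) to (12.2, 3.8), a distance of √(0.7² + 1.7²) ≈ 1.8.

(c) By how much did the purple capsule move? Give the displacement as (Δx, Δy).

(-0.7, -1.5)

From the two frames, the purple capsule sits at roughly (9.8, 3.0) before and (9.1, 1.5) after.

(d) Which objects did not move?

the blue cone and the green torus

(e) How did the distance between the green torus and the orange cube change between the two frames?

-0.8

Before: roughly 8.6 units apart; after: 7.8. That's 0.8 units closer together.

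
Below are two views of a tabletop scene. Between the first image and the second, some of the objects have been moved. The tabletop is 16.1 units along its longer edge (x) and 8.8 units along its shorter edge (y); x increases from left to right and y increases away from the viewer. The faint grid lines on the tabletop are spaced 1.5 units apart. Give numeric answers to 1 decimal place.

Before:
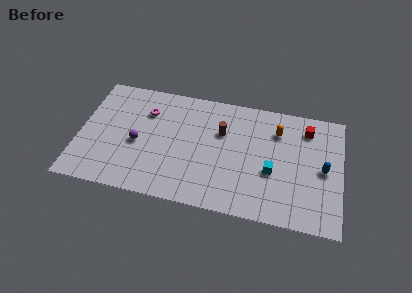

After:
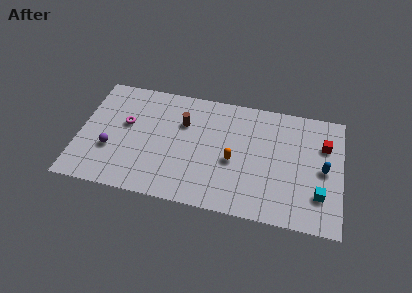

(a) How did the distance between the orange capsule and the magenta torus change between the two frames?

-1.3

Before: roughly 8.1 units apart; after: 6.8. That's 1.3 units closer together.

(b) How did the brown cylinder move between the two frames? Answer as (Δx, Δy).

(-2.4, 0.2)

From the two frames, the brown cylinder sits at roughly (8.7, 5.8) before and (6.3, 6.0) after.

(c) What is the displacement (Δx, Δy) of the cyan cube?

(2.9, -1.1)

The cyan cube was at about (11.9, 3.5) and moved to about (14.8, 2.4).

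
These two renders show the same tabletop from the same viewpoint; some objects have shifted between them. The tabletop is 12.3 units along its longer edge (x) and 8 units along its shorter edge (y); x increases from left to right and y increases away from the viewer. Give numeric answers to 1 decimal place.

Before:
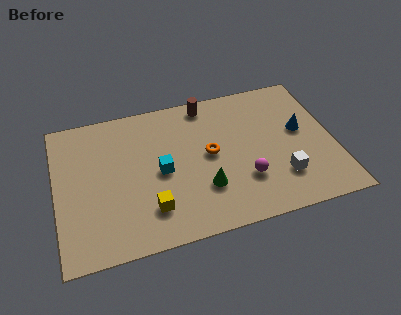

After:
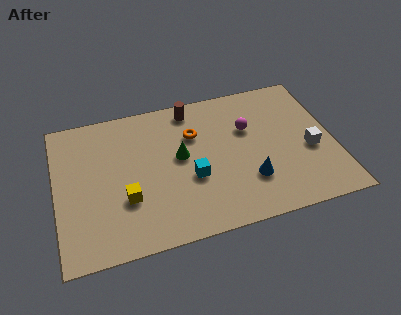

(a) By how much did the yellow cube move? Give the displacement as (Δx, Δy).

(-1.0, 0.8)

The yellow cube was at about (4.0, 1.9) and moved to about (3.0, 2.7).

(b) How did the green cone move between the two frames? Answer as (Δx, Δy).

(-0.9, 2.0)

The green cone started near (6.4, 2.4) and ended near (5.5, 4.4).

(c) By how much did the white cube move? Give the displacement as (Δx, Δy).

(1.4, 1.2)

The white cube was at about (9.8, 2.1) and moved to about (11.2, 3.3).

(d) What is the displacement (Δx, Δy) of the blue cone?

(-2.5, -2.2)

From the two frames, the blue cone sits at roughly (10.9, 4.5) before and (8.4, 2.3) after.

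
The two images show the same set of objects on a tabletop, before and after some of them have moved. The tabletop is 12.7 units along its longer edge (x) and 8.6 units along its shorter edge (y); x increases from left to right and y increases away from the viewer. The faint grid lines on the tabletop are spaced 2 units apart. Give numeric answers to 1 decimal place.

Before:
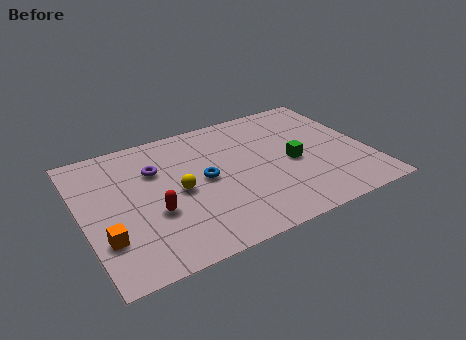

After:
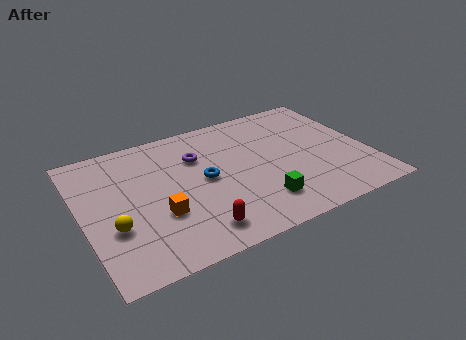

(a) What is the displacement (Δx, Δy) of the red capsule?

(1.6, -1.8)

From the two frames, the red capsule sits at roughly (3.0, 3.2) before and (4.6, 1.4) after.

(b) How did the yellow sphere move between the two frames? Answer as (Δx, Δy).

(-3.0, -1.1)

The yellow sphere started near (4.2, 4.1) and ended near (1.2, 3.0).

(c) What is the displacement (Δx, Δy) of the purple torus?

(1.9, 0.1)

The purple torus started near (3.4, 5.9) and ended near (5.3, 6.0).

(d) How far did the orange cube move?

2.5

The orange cube moved from about (0.8, 2.5) to (3.2, 3.0), a distance of √(2.4² + 0.5²) ≈ 2.5.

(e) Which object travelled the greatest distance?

the yellow sphere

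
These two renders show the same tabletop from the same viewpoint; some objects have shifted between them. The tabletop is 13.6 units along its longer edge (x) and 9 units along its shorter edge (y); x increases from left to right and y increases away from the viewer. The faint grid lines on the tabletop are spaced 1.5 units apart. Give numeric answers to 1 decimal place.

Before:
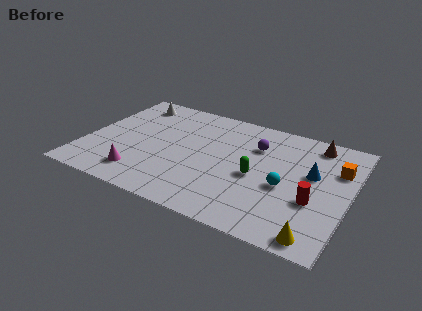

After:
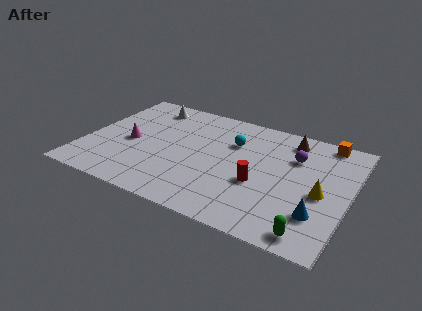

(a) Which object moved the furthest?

the green capsule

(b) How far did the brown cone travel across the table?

1.3

The brown cone moved from about (11.5, 7.8) to (10.2, 7.6), a distance of √(1.3² + 0.2²) ≈ 1.3.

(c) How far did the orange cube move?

2.2

The orange cube was near (12.8, 6.2) before and (12.0, 8.2) after, so it travelled √(0.8² + 2.0²) ≈ 2.2 units.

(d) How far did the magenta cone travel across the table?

2.6

The magenta cone was near (3.2, 1.7) before and (2.3, 4.1) after, so it travelled √(0.9² + 2.4²) ≈ 2.6 units.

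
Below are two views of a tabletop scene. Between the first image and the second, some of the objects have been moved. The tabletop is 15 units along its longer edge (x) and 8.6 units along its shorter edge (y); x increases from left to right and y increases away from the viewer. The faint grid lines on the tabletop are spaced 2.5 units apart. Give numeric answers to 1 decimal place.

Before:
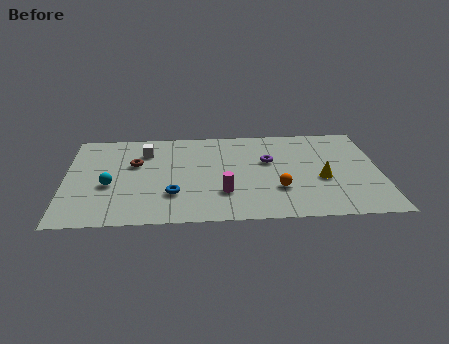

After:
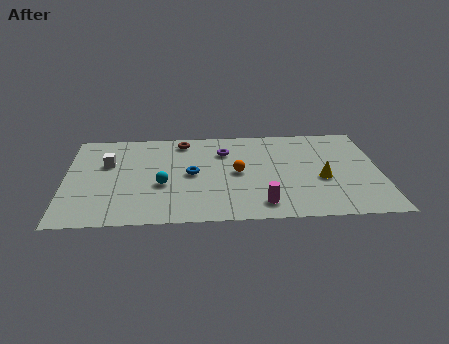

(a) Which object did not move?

the yellow cone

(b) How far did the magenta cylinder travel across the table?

2.1

The magenta cylinder was near (7.5, 2.5) before and (9.3, 1.4) after, so it travelled √(1.8² + 1.1²) ≈ 2.1 units.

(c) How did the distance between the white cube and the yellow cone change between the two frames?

+1.5

They were about 8.9 units apart before and 10.4 after — 1.5 units further apart.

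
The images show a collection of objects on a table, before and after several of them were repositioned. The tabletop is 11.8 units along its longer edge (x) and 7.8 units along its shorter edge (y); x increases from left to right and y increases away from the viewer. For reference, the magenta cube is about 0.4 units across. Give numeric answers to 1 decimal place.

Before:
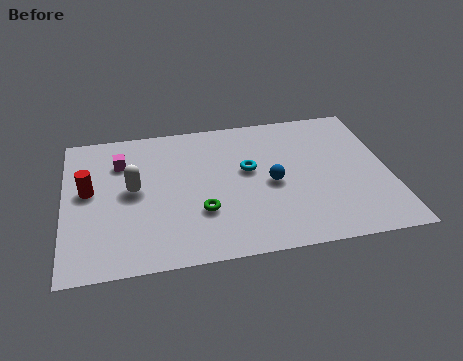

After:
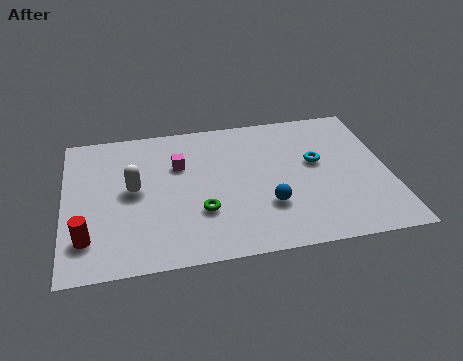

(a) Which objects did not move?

the green torus and the white capsule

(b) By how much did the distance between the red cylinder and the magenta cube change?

+3.0

Before: roughly 1.8 units apart; after: 4.8. That's 3.0 units further apart.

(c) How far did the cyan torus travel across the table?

2.5

The cyan torus moved from about (6.7, 4.5) to (9.2, 4.5), a distance of √(2.5² + 0.0²) ≈ 2.5.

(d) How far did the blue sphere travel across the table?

1.2

The blue sphere moved from about (7.5, 3.6) to (7.3, 2.4), a distance of √(0.2² + 1.2²) ≈ 1.2.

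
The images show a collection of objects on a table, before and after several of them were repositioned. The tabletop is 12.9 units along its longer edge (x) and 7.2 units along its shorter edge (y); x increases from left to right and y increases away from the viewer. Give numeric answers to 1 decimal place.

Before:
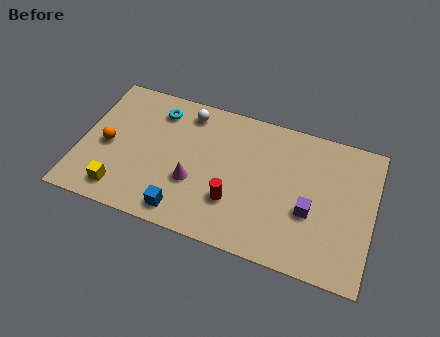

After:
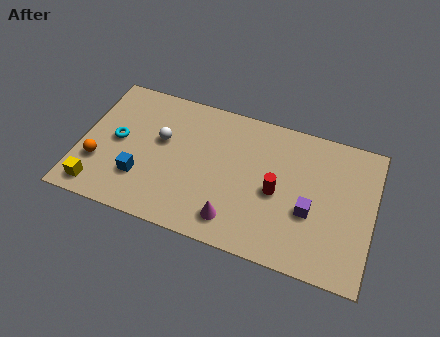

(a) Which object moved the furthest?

the cyan torus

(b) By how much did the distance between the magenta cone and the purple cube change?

-1.6

They were about 5.1 units apart before and 3.5 after — 1.6 units closer together.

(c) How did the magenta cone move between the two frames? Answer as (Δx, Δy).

(1.9, -1.3)

From the two frames, the magenta cone sits at roughly (5.1, 2.6) before and (7.0, 1.3) after.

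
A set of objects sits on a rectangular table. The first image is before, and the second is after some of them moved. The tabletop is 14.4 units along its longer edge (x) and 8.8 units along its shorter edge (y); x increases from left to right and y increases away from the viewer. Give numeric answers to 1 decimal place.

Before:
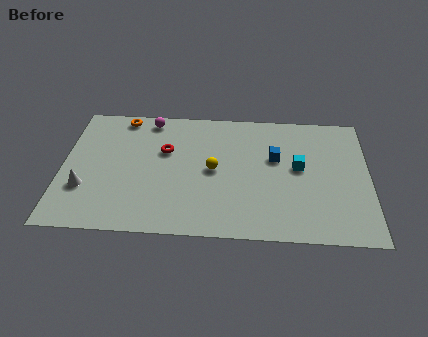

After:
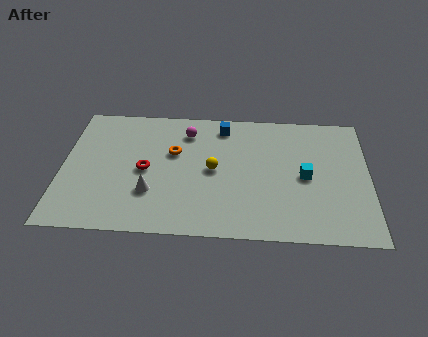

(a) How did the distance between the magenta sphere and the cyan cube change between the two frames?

-1.4

The distance was about 7.7 in the first image and 6.3 in the second, so they moved 1.4 units closer together.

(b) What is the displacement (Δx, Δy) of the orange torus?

(2.5, -2.4)

From the two frames, the orange torus sits at roughly (2.7, 7.9) before and (5.2, 5.5) after.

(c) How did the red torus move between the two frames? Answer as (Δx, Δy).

(-0.9, -1.4)

The red torus started near (4.8, 5.6) and ended near (3.9, 4.2).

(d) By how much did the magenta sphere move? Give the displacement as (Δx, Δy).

(1.8, -0.8)

The magenta sphere started near (4.0, 7.8) and ended near (5.8, 7.0).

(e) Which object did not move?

the yellow sphere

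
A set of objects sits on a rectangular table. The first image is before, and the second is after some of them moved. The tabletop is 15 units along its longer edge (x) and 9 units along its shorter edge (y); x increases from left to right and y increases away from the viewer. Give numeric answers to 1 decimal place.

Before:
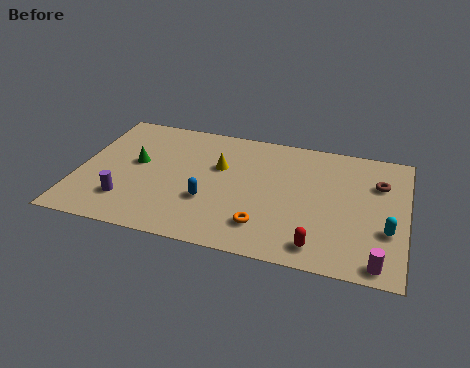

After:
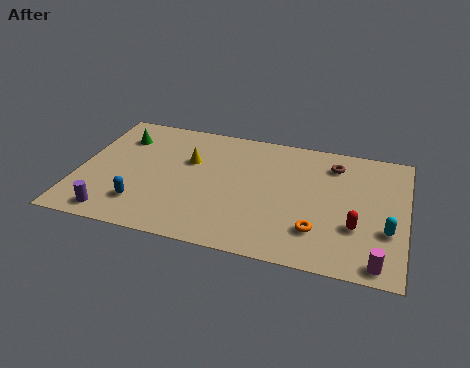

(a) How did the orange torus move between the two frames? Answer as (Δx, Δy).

(2.4, 0.3)

The orange torus was at about (8.7, 2.0) and moved to about (11.1, 2.3).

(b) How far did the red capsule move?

2.3

The red capsule was near (11.2, 1.3) before and (12.8, 3.0) after, so it travelled √(1.6² + 1.7²) ≈ 2.3 units.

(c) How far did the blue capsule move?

3.2

The blue capsule was near (6.1, 3.1) before and (3.1, 2.1) after, so it travelled √(3.0² + 1.0²) ≈ 3.2 units.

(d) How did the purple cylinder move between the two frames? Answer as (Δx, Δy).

(-0.5, -1.1)

The purple cylinder was at about (2.4, 2.2) and moved to about (1.9, 1.1).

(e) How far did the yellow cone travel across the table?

1.4

From (6.4, 5.7) to (5.0, 5.8), the yellow cone covered √(1.4² + 0.1²) ≈ 1.4 units.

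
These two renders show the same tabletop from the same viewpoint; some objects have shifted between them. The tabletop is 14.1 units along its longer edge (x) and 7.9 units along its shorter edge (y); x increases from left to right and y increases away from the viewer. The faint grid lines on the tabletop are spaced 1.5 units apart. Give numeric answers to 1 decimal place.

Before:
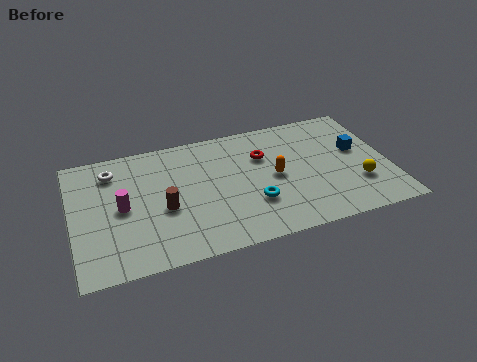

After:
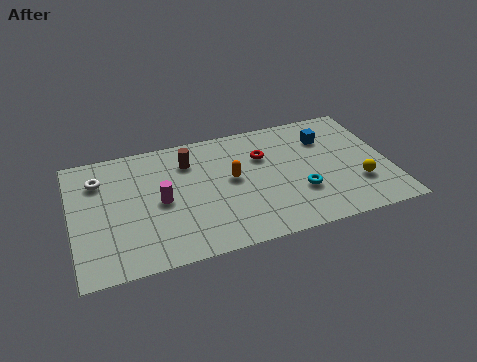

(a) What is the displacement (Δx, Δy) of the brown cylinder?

(1.3, 2.7)

The brown cylinder was at about (4.0, 3.3) and moved to about (5.3, 6.0).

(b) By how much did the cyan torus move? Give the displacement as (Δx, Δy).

(2.1, 0.1)

The cyan torus started near (7.9, 2.5) and ended near (10.0, 2.6).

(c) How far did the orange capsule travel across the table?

1.9

From (9.0, 3.9) to (7.1, 4.3), the orange capsule covered √(1.9² + 0.4²) ≈ 1.9 units.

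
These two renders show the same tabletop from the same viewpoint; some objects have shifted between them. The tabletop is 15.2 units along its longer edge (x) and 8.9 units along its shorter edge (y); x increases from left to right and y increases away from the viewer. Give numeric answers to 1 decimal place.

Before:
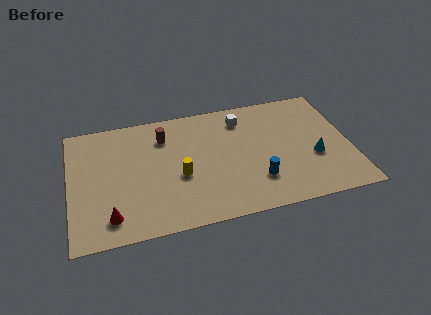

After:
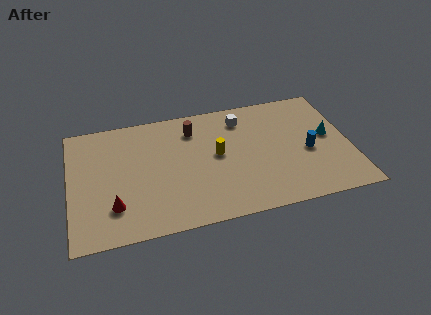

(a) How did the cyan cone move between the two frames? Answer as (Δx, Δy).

(0.9, 1.4)

The cyan cone started near (13.2, 3.4) and ended near (14.1, 4.8).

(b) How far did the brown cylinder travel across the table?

1.6

The brown cylinder was near (5.2, 6.8) before and (6.8, 7.0) after, so it travelled √(1.6² + 0.2²) ≈ 1.6 units.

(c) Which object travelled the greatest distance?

the blue cylinder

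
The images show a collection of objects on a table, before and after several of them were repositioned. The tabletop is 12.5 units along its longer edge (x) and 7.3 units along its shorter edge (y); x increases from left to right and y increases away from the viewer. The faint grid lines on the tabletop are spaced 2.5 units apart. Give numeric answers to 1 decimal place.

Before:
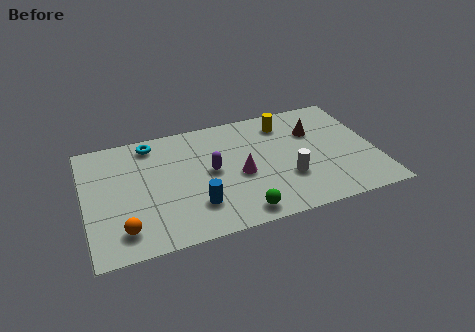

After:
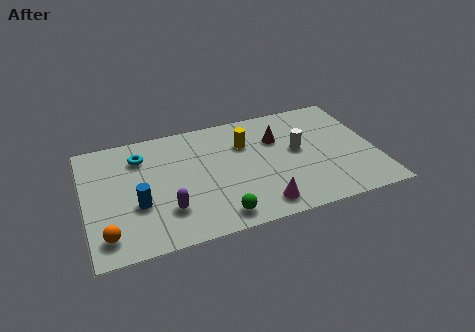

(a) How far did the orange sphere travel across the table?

0.7

The orange sphere moved from about (1.5, 1.4) to (0.8, 1.3), a distance of √(0.7² + 0.1²) ≈ 0.7.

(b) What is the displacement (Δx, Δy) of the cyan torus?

(-0.5, -0.7)

The cyan torus started near (3.0, 6.3) and ended near (2.5, 5.6).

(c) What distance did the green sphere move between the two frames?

0.9

The green sphere was near (6.4, 0.9) before and (5.5, 1.0) after, so it travelled √(0.9² + 0.1²) ≈ 0.9 units.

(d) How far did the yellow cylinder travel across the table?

2.0

From (8.8, 5.9) to (7.0, 5.1), the yellow cylinder covered √(1.8² + 0.8²) ≈ 2.0 units.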